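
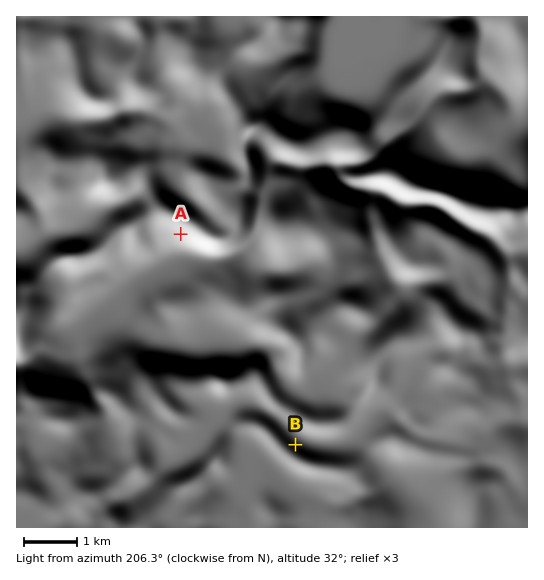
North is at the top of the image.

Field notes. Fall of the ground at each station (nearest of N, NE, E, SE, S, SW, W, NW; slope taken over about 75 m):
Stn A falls S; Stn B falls NE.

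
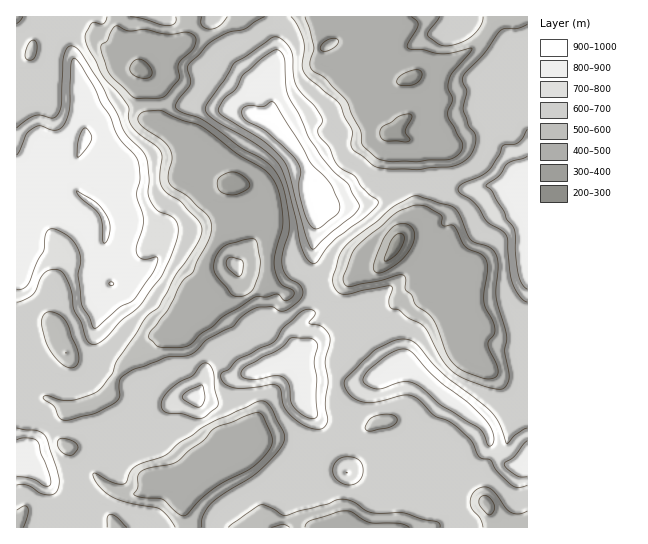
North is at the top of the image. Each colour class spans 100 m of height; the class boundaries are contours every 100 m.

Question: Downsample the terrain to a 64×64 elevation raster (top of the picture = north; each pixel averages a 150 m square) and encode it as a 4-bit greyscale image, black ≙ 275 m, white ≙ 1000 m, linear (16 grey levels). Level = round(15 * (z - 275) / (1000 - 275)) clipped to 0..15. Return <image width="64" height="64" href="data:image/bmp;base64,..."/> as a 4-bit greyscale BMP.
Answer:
<image width="64" height="64" href="data:image/bmp;base64,Qk12CAAAAAAAAHYAAAAoAAAAQAAAAEAAAAABAAQAAAAAAAAIAAATCwAAEwsAABAAAAAAAAAAAAAAABEREQAiIiIAMzMzAERERABVVVUAZmZmAHd3dwCIiIgAmZmZAKqqqgC7u7sAzMzMAN3d3QDu7u4A////AGd3eId3d2d3d3dmZ3d2ZmZ3ZVRERERVVVVmd3d3ZmZmZ3d4h3d3d3d3dlVnd3d2ZmdmZVREVWZmZ3d3d3dlZnd3d3h3d3d3d3dlRFZ3d3d3d3d3ZlVnd3d3d3d3dkRnd3d4iHd3d3ZlVVRERWd3d3d3d3d3d3d3d3d3d3d1RXd3iImYiId2ZVREREREVnd3d3d3d3d4h3d3d3d3d3ZmeIiZq7mIh2Z3ZERERERFVnd3d3d3eImYd3d3d3d3d3eJmbu7qYiHd3dkRERERERFZ3d3d3d4q6iHd3d3d3d3eJq7y7uoh3d4h3ZURERERERFZ3d3d4mrqYd3d3d3d3iIq7zLu5h3d4iIh3ZlVERERERWd3d3eJmYh3d3d3d3iJmrvMu6l2d3iJmYh3ZlREREREVnd3d4iIh3d3d3d3eJqqq8u7qGZ3d4iIiHd2ZURERERFd3d4h3d3d4iIh3eImrqauqqYd3d3d3d3d3d2VEREREV3eIiHd3d3eIiIeImruompiId3d3d3d3d3d3dlREREVneJmYd3d3d3iIiImru5iJiId3d3d3d3d4iIiIdmVERXeKq6h3d3Znd4iJmru6iIiId3dmZ3d3d3iZmaqYd2VWeKu7mHeHd3d3iKq7u6mId3d3d2ZmZ3d3iJqru6iHd2d5u7uYiIiYiIiKu7u6mId3d3d3d3dmZ3eImru7qIiHd4m7u5iImqqpmau7u6iHd3d3d3d3d3Znd3iJq7uYiZmIiru7qImru7uqu7uph3d3d3d3d3d3d3d3d4iZq5mau7qru7uoiau7u7u7upd2VWd3d3d3d3d3dnd3eIiamZq7u7u7u5iIm7u7u7uodVREV3d3eHdnd3d2Znd3d4mIiau7u7u7mHiKu7u7uodURERXd3iHdlZ4h3ZlZmd3eIiImru8u7uYd4iau7updkRERWd3eHdlV4iId2VVVVVnd3eImqu7u6iIiImruph1RERFZ3eId2VniZiHdVRERFZ3d3eImru7qYiIiImZh2REREVnd4h3VWeaqYh2VERERWd3d3eKqqqYiIh3iIh3VERERGd4iHZWeJu6mIdlRERERWd3d4iZmYiIh3d3d3ZUREREZ3iId2d5q7uph3ZUREREVnd3d4mZiIiHd3d2ZUREREVniIh3d4m7u7uod2RERERFVnd2eIiIiHd3d2VURERERneImId3iru7u7qHZURERERFVVVXeHd4d3d2ZURERERWd4m6mHeKvMzMu5h2RERERVVERFZ3d2Z3d3ZURERERFZ4mruYiJq8zdy7qYZURERWZURFZ3d3VFVWZlRERERERniru6mIm7zMzLu6h2VERWdlRFZ3iHdURENFVERERERGeKvLuZmqvMzLu7uYdlRWd3ZUV3eIh2VEMiNEREREREZ4u8y6qqq8zLu7u6h2VEZ3dlRXeJmHZUQxETRERERERnm8zLuqq7vMu7urqYdkRWZmVFd4qph2REIAI0REREVWebzMu6qru93Lu6qqh3VEVVVERnm7qXdUQxASREREZneJvMy7u7u73cu7qqqHdkRERERGeby6mHVDIRI0REV3eIm8zLu7u7vdy7uqqoh2VEREREV6zcuph2UyI0RERneImrzMu7u7vN3Lu6qZh3ZERERERYre7buodlQzREVWeJqrvMzLu7vM3cu7qZiHZURERERFi+/+27qYZUREVWd4mru7zcu7vN3cu7uoh3ZURENEREac7/7bupiHZVVnd4mqu7vNy7vN3cu7u5h3ZURDMzM0Rq3//su6mId3d3eImqu7u7zMvM3Mu7u7l2VERDIiIzRHre/ty6mIh3d3eImqu7u7u8zM3cu7u7uXZEREMiEjRFi97ty6mId3d3d3iJmru7u7u8zdy7u7u5dkRERDMzRFec3ty6mId3d3d3d3iIq7u7u7zN3Lu7u7l2VERERERFeKzdy6iHd2VVVWZmd3iau7u7u8zdy7u7qHZURERERWeKze26mHdlRERERERWd4mqu7u7vN3Mu7qYdkREREVniaze3LqIdlRDMzREREZ3iZmqu7u83dy7qXdkREREVnibze7bqYd2RDIzM0REVneIiJq7u7vN3LuXZUREREV4mrze7cuYh3ZEMiI0RERWd3iImauqq7zMuoZURERFZ5q83u7cupiHdUQzIjRERWd3d3iIiZmbvMu5hlREVmeJu83u7tu6qIdkREMyMzRFZ3d3eIiIiJu7u6h2VVVneIq7zd3dy7qYd1REREMzNEVnd3d4h3d3iru7mHVVVWd3ibu8zNy7qYd2REREQzM0RWd3d3iHd3eKu7qHVEREVneIq7u7zLqYd2REREQzM0RFZ3d3d3d3d4q7uXVEM0RFZ3iau7u7uod2VEREQzIjREVnd3d3d3d3iruoVEMiNEVneImru7u5hlVERERDMiI0RWd3d3d3d3eKu4ZEMiI0RXd4iJq7u7l1RERERERDMzREVnd3d3d3d4q5dkRDM0RFZ3eImau7uXVERERERERERERFZ3d3d3d3iahlREQ0RERGd3iImrupdlVERERERERVVVVXd3d3d3eIh2VEREREREVnd3iImph2VVREREREVWZ3ZlZ3d3d3d4h3ZVRERERERWZ3d3iJiHVERERERERWd3d3ZWd3d3d3iHdmZVVVZmZWd3Znd4iHZUREREREREVnd3d2Z3d3d3eId3dlZmd3dmZ3dmZnd3dkRERERERERWd3eHZmZm"/>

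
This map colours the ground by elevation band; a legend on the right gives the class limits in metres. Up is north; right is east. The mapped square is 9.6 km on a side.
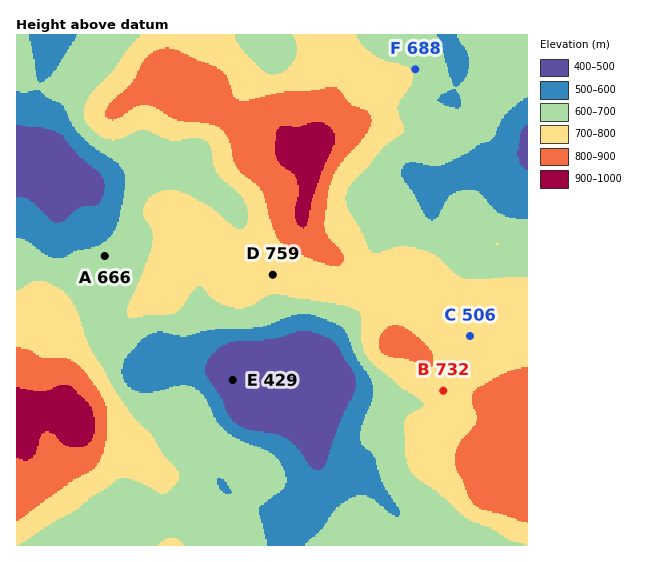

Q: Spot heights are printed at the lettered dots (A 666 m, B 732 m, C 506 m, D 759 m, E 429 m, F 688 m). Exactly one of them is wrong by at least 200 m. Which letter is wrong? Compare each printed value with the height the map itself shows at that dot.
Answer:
C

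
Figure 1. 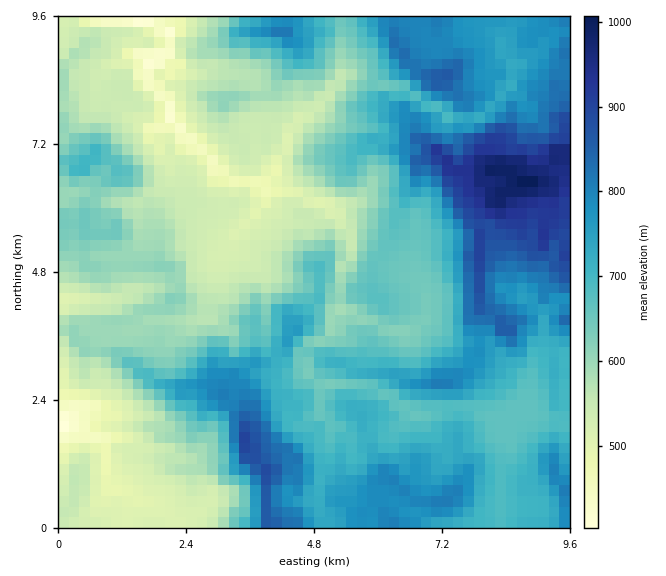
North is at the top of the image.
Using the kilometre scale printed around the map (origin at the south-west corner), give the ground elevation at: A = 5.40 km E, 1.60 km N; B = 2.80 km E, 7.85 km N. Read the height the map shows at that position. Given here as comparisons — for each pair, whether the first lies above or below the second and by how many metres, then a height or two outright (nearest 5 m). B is below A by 140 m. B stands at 565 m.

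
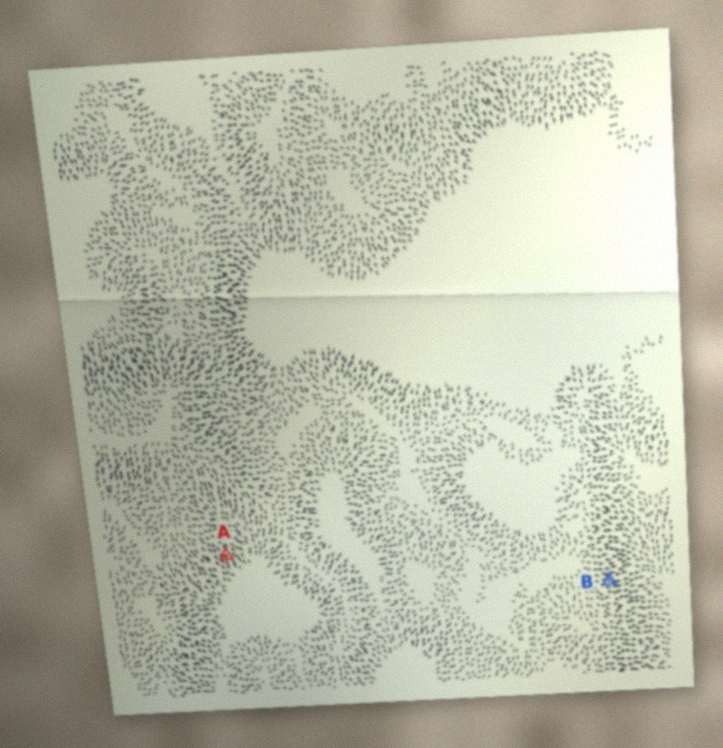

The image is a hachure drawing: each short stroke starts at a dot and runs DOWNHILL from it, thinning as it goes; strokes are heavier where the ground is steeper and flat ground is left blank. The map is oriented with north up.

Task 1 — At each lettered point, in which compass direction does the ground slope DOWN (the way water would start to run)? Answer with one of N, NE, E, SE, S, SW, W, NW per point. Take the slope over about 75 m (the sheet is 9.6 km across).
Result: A SE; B E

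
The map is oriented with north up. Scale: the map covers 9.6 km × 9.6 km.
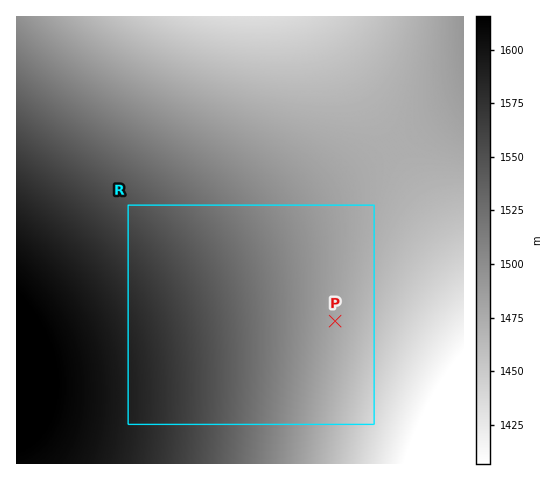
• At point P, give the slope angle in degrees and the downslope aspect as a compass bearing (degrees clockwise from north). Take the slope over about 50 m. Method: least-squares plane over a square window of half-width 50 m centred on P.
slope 1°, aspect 101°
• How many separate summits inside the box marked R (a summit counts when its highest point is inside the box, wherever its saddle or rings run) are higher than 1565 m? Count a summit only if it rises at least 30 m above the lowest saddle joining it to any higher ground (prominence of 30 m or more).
0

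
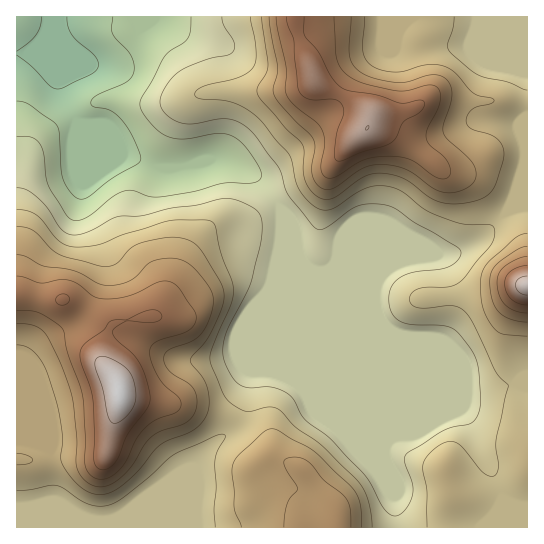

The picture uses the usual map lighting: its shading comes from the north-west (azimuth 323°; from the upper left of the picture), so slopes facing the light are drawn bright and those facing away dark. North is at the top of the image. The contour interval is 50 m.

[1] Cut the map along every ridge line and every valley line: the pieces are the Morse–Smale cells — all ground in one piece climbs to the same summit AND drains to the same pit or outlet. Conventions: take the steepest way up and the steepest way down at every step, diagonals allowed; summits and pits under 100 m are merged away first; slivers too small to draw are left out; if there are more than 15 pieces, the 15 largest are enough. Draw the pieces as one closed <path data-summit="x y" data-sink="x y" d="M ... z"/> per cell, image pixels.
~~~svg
<path data-summit="121 394" data-sink="61 17" d="M137 16l-121 1 1 511 180 0 3-42-5-20 18-22 26-19 8-22 4-32 25-61 0-45 4-23 1-32-13-21-18-17-25-12-18 0-29 8-17 0-47-16-8-4-31-29-14-25-1-15 4-8 0-34 27 26 10 0 13-6 18-15 7-11z"/><path data-summit="367 127" data-sink="61 17" d="M527 16l-389 0 1 15-7 11-18 15-13 6-10 0-26-27-1 35-4 8 0 11 15 29 31 29 8 4 47 16 17 0 29-8 18 0 29 15 14 14 11 16 17 44 5 10 9 9 15 3 10-6 58 0 14-5 23-3 5-2 14 0 13-4 16-10 28-29 8-4 14-2z"/><path data-summit="527 286" data-sink="61 17" d="M527 207l-13 1-8 4-28 29-24 12-40 6-21 6-58 0-10 6-12-2-12-10-20-45 2 15 112 268 0 31 133-1z"/><path data-summit="337 527" data-sink="61 17" d="M282 225l-2 1 0 16-4 23 0 45-25 61-7 43-5 11-26 19-18 22 5 20-3 16 0 25 197 1 1-31z"/>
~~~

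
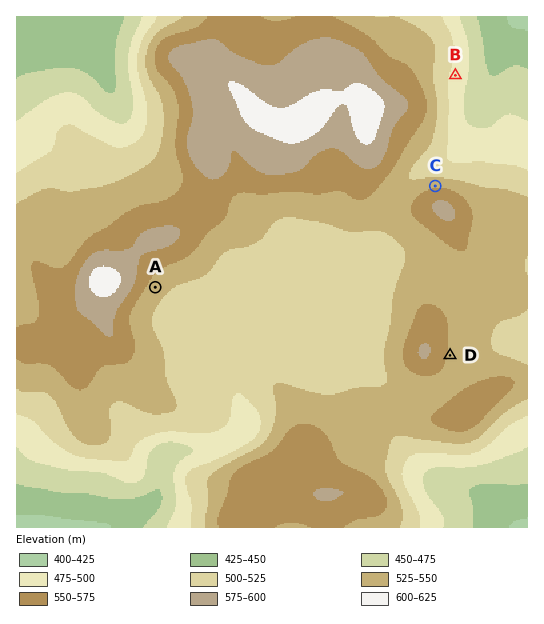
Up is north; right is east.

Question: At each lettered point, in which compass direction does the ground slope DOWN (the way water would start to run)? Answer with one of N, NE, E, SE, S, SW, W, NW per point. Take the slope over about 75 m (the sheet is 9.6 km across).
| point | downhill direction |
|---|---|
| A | SE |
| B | E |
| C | N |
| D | E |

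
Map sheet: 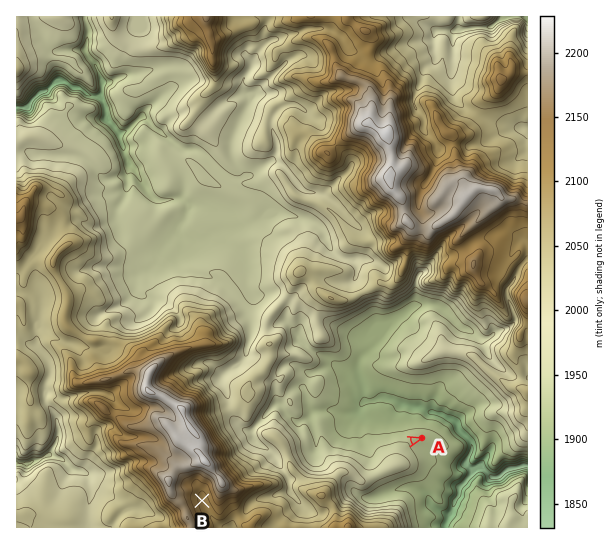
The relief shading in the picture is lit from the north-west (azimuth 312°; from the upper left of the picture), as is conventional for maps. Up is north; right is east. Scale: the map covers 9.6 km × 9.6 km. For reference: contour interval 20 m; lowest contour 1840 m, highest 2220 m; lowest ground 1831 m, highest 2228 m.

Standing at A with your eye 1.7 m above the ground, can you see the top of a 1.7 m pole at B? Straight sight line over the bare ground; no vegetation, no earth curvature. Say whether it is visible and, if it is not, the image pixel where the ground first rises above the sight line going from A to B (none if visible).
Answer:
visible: false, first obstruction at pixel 278 479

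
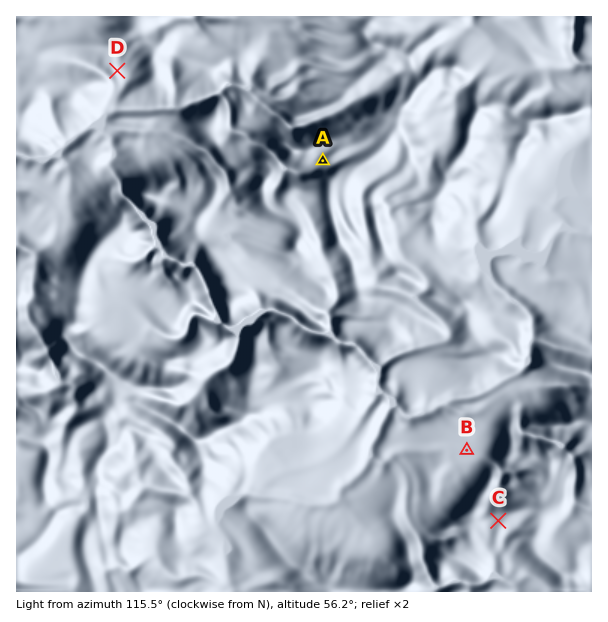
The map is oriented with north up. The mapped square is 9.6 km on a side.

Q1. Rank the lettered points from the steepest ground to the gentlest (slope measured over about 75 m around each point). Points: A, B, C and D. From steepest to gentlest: A D C B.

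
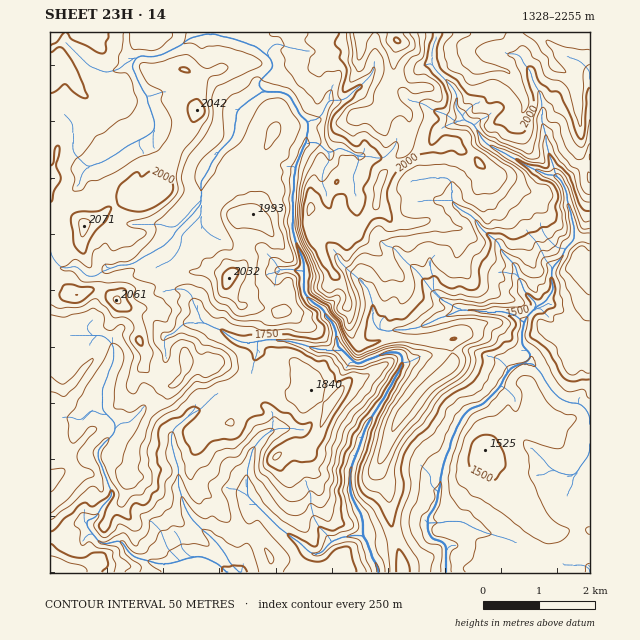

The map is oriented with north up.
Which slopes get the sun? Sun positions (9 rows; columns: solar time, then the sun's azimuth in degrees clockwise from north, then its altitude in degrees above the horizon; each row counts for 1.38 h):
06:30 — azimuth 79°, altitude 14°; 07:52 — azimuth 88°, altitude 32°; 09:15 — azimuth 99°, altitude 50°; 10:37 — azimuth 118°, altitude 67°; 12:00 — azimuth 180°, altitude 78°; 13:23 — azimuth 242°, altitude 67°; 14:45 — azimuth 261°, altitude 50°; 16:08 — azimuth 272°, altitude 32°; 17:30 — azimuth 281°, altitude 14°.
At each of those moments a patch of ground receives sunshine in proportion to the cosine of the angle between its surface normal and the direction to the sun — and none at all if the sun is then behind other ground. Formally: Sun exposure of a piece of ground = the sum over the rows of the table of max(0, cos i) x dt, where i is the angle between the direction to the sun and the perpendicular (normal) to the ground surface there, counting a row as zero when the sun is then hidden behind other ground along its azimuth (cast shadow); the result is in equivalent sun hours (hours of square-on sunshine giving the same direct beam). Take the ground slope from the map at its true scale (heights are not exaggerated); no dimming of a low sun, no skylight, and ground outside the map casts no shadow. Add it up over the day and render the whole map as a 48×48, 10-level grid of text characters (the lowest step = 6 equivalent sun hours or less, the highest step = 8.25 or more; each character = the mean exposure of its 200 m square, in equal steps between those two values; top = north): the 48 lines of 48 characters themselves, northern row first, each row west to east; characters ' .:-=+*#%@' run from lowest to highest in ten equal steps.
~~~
@@@@@@%%@@%%@@%%@@@@@@@@%%+%##%**#*#%@@@@@%@@@@@
@%@@@%@@%%%##%%%%%@@@@%%%%*%*#%#*+=%@@@@@@%%@%%@
%#%@@@%@%###%%%@%%%@@@@%%%*#*#%##*+%@@%%%%%%%%@@
@@%@@%%%@@@@%%@@%%%@@@@@##+###%%#++#%%%%%##%%%%@
@@%@@@@%@@@@@%%%%@@@@%@@#**##%@@##-=*%%@%%*#%%%#
@@@@@@@@@@@@@%%%@@@@%%%@###*#@@@%%#==%@@@@**%%%*
@@@@@@@@@@@@%**%@@@@%%%@#=:*#@@%%%%++%@@@%#+*%%*
@@@@@@@@@@@%%##%%@@%%###==#%%@@@%%%#**##%@#=+%#*
@@@@@@@@@@@@@%%%@@%%@%+#=#%%%%%@%%%*=:+%@@#=+%#*
@@@@@@@@@@@@%%%@@@%@@%+%*##%#%%@%%%%%+:=*%%-=%#*
@%@@@@@@@@@@%%@@@@@@@%#+###%%%%%%@@@@* .:-#+-#%#
@%@@@@@%%%@%%%@@@@@@@#**%#%%%#%#%%%@@@#-  :=-*%#
#%@@@@%%%%%#%%@@@@@@%++#%#@@%%#%@@@@@@@%#+::--*%
%%@@@%%@@@#*%%@@@@@@%::#%@@%#%#%@@@@@%@@%%#=  =%
%@@@@%@@@@##%#@@%%%@*.:#%%@%%%%%@@@%%%@%%@@@# .#
@@%%%@%%%##%%%%**##%= :%%%%%%%%%@@%##*@@@@@@#..#
@%##%@@%%%%@@@%#@@%#- -@%@%%%%%%%%%%*+#%%@@@%= #
@%%%%@@%%%@@@@%%%@%%- -@@@@%###%#%@@@*+*#%@%%*:+
@%%%%@@@%%@@@@@%%@@%*  %@@@#%%#%%%@@@%***%%%%*==
@@%%%@@%%@@@@%%#%%%%%  +%%%#%%%@@@@@@%%*+%@##=-#
@@%%%@@@@@@@%%%#*%%%*- -#+*#%@%%@@%@@%%%#*@*+-%@
%%%%%%%%@@@@@%%#%%%#+..-##=##%@%%%%%@%%%%*##:*%@
@%*+#**#%@@%#%#%%%%%%+ -#%+**%@@%%#%%%%%%**%+#%@
@%######%%%%#%##@%%@@#  :+#+*#@@%##++*##%*+##%%@
%#**#*#%%@%##%#*%%%@%%-  -#+##@@%%##+===+*#**#@@
%%@@%%#%%%%#%%%#+*#%#%%-  **##%%##*=----=***%%@@
@@@@@%%##%%#*#%@%%#++*#%. =#%####**#%%%##+=%@@@@
@@@@%####***+***%%%#*+==- -%%+-+#%%%#+*##*+#%@@@
@@@%%#%#%##%##*+*%%@%*--:.-:. .:*#%%#**#%%*%#%@@
@@%%%%%#%%%%@@@##%%@@@%*#+:..==-*#%@#*%%%##%%%@@
%%%%@%#%%@%%##*#%%@@@@@%%*-*%*-:*%%#+#%%**%*%###
%%%%@%%%%%@#**#%@@@@@@@@%*#%#=.=#%*+*%%%*@@%%%%%
%@@@@@@@@@%*%%%@@@@@@@@@%###+: *%#*####*%@@@%@@@
@@@@@@@@@%*#%%@@@@@%%%%%%*#*- =%#*#%%*+%@@@@@%%@
@@@@@@@@%##%%%@@@%%#%%%%###-..##*#%%*+%%@@@@@@@@
@@@@@@@%%#%#%@@@%#####%###*- +%*##%#-#%%@@@@@@@@
@@@%%%@@%%##%@%%%**=+#%%##=: *#*%%%*+%@%%@@@@@@@
@@@%%@%%#%##%@%%%*+=%@@%#+-.-%*#%%%=#@@@@@@@@@@@
@@%%#%@%%##*@@%%#***%@@%#+: *%##%%#+%@@@@@@@@@@@
@%@%*#@@%#%*@@@%####%@@@#= :%@%#%%##%@@@@@@@@@@@
@@%%%+%%%##*%@%%%%%%%@@@#+:-%@%#%%#%@@@@@@@@@@@@
@%#%#*%#%%%##@@%%@%%%@%%%*=-#%%#%%#%@@@@@@@@@@@@
###*#%%%#%@%#%@@%@@%%@%%%#*+*%%#%%#@@@@@@@@@@@@@
%%#**%#%%%@@%%@@%%%%%%@%%%#+*%%#%#%%@@@@@@@@@@@@
@@#+***%%%@@@%@@@@%%%%%%#***#%%##%%%@@@@@@@@@@@@
@@%#=+*%%%@@@@@@@@%%%%%#*-=+#%%##*%%%@@@@@@@@@@@
+*##*#+*%@@@@@@@@@%@%%#*+%%*+#%%#%%#%@@@@@@@@@@@
@%*%%%%##%@@@@@@@%%@%@@%%@%#=+#%%%%#@@@@@@@@@@@@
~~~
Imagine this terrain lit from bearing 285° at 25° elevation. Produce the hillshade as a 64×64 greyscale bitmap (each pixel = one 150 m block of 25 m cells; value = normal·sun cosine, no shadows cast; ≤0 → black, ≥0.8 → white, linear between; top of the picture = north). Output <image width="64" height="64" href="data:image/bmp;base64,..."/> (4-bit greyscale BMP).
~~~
<image width="64" height="64" href="data:image/bmp;base64,Qk12CAAAAAAAAHYAAAAoAAAAQAAAAEAAAAABAAQAAAAAAAAIAAATCwAAEwsAABAAAAAAAAAAAAAAABEREQAiIiIAMzMzAERERABVVVUAZmZmAHd3dwCIiIgAmZmZAKqqqgC7u7sAzMzMAN3d3QDu7u4A////AIiXZUNFVWeIiHZnirp1V5mZdUJc6lRDarmZmIiId3d3ZnioQjRWZ3eIiIiJunVWaLp0I4zZVVRqqZmZiId3d3d3eKljN3VWZneHeIm5ZVVnrJUkrLhVZWmqmZmIiId3eHdndmWJZFZnd3eIeadmZ3RJqEa8pkRneaqZmYmYh3Z4d2R6YmhkRnd2eIh4hmaIdERVacyVNHmZiIiZmZiHd4lVVZ2DaFNGdmeIh2iGeJdVdkIoy3M0epmImZmZmHd4iCM0fLZmNFZleIh1V4eZhlZ1MkrLYjR5mZmZmZmHd4iIIiRnumRURUWJd2RXiaqGVlMSespRJFipiJmZmHZ3iIh1I2Z8hFQ0Npl2VFeaqoVmQQOaqVEkV6qZiZiIdniIiKhDV1m2QzI4qGVFaKu6hmYwB8qIUhNXu5mYiIdmeIiImoRFerdDITmmVURpq7l1ZiAH64ZCI1e8qZiHd3d4iIiJl1SLqGMjSJZVRFrLqWZmIAj9hTI0Vq25iHdmZ4iIiIiIZpuoVERJplREWe2WZ2QQBv+kETRmncqId2ZniIiIh3ZoqqlDM2qmVEU377ZnZBAC3+YAJGaN25h2ZneIiIiYdleqqVIze6dUVSTP6odjEACf+hAUVmvsqHZmeIiHd5iIZYqqYiN7qFVlIW3cqZUQAF/9MAJFSe2odmd4iHd3iHiGWKqDFIu5d3YxN7y6uRAALf+AATQ2zbmHd4iHd3eIeJhnmZUTarqZh0NEeqmaQAAH/8QAEjSduYh4iIh3d4h3iIiImDJFiqmYZVVomXlwAAHf6CABI2vKmYiYiIh2l2Z4mYd5dCNYqZh2Z4mZZ4MBAF/8YQATRpu6iZh3eIeXVneamGiXMTaImYd4mZl2hxEQCf+1AAJFV6qZmHeImYdUZ5u4Z6lRFGaJiIiZmoZpYTEB39pAATREaqqXaJh4eIRGisp3mYQUQ1d3iZmahleWQwB/7JUQAjRIuoZ6p2ZoqEV6zJd4qEViI1eZmamGVHmHQAv9ynIAE0arh5u5ZneadGi9tliqdoYyNomZqXdTNpy2Bd3LpyADRWiJvMl3d4mWR6zHR7t2iENGiaqXV3NJYmlVq7uoMAJGZnq8uYiIiJhXrLU4umV3VWeKmXVFZbyCADaYiIYhIzNFiru5iIiIiHi9kie6dWZmd3d3d3UTu3Z1RXiZh0IiEjWqqZmIiIiJh6yTNXh3Znh3dlVmVAXKNGh3eKqqhkIyFcypiYiHeImneoRVM2eHiGZ4ZFZCGdkCaHVEabuodlMSvqmpiHZWebl3ZmUzR5iadViXVDB8xgFohkMzWJmHdUSLu6qZh1RIumRWZkNIupqWV5hSFK7UAXiHVEMzV3VWZDWsy6mZhSe7U1d2VFjMl3ZWmUBbibYDiXhUM2ZmVERCRWvLqZqod5p1VmZmeL2lRWaJMc6mUhWZd1M2h2ZUQyR2StupmXeJmYd4h3d4rcYzVXlC3+ggOKl2Q1iXdkNEJYY426l3d3eJl2eImZmsyEIzV1Tf6BBYqWVFaJh1M0RHlSjrmYd4ZWeHd3iZmqu5dDNWNN+0QkiYVGZ5qGQzQ0iTFu6YmIdUd2ZWd4iaq6mXVXcV3oRkJnZWdmiZdDMkeHQznriZqER4dURniJmaqpdndBvcZoUkVFd2aIh1QRaHZUI7yZq5RHiHU0Z4iImrl3hxPel4hzJFVmZnd3YxN4ZVUwOJmctUZ3h1RXiImbqHh0CP6ImYUkdmZVZ3dCRmZWZUEoqay3VVZ2VVZ4iayoiFIK/XiId1R3Z3ZmZkaGVVZmQDvImqmHZ3ZDNGiJvcmHVBn+d5h5p1RXiHZViYZVZmYwbMZ4mamZh2MRR4isypdlOf9mmGm5RFd3dmiYdVVmZRCdxGiJmrqJlzAVeJqqmHU4/3eYeblEZ3Zleqh1RGZ1EK7DV4mZuomZchR4mZmYdjf/iZiJujJnh3VqunUzVnYTz9I2iJmrmZhzFHiZmZh2Ru+auHm7UUd3d4mqlkMzREne5FZ4iZq5mHQUeImZmHZFzqm5ibyTJXd3iamHVCE1eszWVneIiamZliNoiJmYdlSuyLuIq7hDV3eImWQyV2NquIdmd3iImZmYQkeImal2VH3Jq5ibqoRHd3h2MkinIpynR2Z3d4iIiZlzNXiJqpZUWcyqp4qIlkaIdjE4mHQDvLdId3d3eIiJmZUzV4map1VHzrmGioaHRYmHInmYYwS8yEiId3d3iIiZlzJGiJqoZUfP6oaJZXdEVndYuYhiBKzYOIh3d3d3iJmpQSZ4mql2V7/9qIhld0RDNorcqGEGmtgoiId3d3eImatgFXiZqXaJjP/amHZ2REMmqYq6gge6xwiIh2d3d4mZq3EleImZd6qI3ty6h2ZWYhiZiJqkBqvHB3iHd3dmiZmaciV3eIiJqoe8vNyGd2ZRKaiIiYQ3mrYGeHeId2eIiJl0NFZ3iImphq2Izad4hzFbpmiZY2mZphd3Z4iHeJiIiHVVRFaImqmGjsaMyFaHRZqnV4dEmoiFOoVXh3eJqZmHZ4dlVWmqqYd76EnJQ1WKqZh3djWsl2ZahWiHVomZqpd4mId2aKqqmZvpOMlCI5y6l3d2Z5uWd3mGeIZVd3eJqHmYh3eJqpmarOs3ukIRjLqGd2Z5qXZ3h4iIdlaIdlV4iJiIiImaqZms61jLYQCNyoZmdnmoiIdneJh2Vpl3VEZ4iIiZmJmZma3rWMpSEVvLqXZWiImYdm"/>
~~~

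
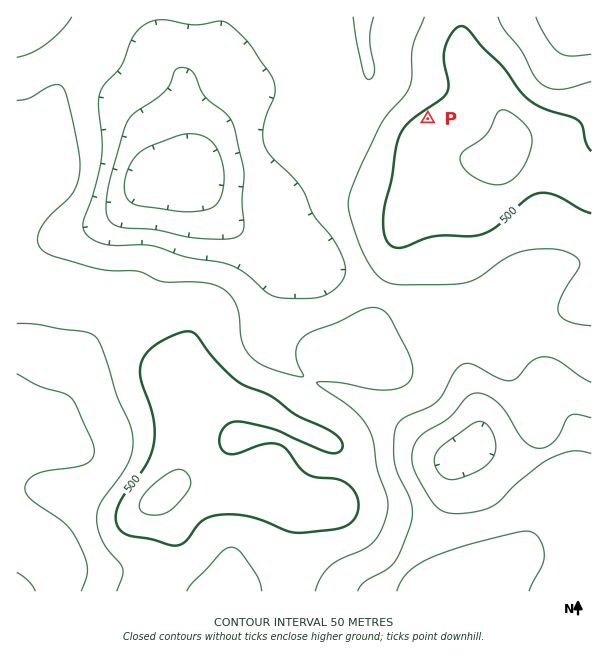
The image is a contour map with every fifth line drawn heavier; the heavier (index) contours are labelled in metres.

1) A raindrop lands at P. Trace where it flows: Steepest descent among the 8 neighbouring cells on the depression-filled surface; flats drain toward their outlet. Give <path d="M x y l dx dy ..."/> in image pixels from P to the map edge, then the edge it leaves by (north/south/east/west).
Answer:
<path d="M428 119l-35-35-9-1-9-5-6-6 0-9-1-1 0-3-3-6 0-5-2-1 0-30"/>
exit: north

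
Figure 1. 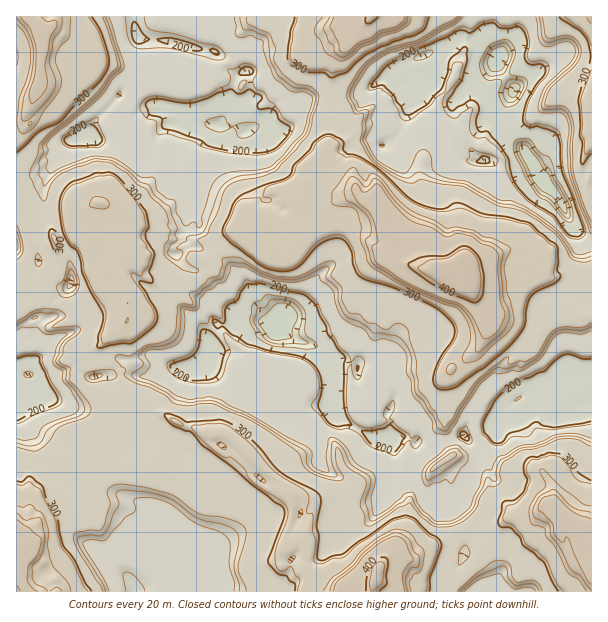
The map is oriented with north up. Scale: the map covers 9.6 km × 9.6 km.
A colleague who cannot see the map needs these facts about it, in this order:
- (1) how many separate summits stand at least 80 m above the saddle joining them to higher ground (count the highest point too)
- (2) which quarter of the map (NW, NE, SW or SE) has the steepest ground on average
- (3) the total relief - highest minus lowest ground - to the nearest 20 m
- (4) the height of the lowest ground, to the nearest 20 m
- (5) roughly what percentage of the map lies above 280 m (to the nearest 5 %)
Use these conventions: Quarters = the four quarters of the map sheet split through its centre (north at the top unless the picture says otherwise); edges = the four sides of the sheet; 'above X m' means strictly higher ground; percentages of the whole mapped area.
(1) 7 summits rise at least 80 m above their surroundings.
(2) Slopes are steepest in the north-east quarter.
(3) The total relief is about 300 m.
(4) The lowest point is down at roughly 140 m.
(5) Roughly 50 % of the ground is higher than 280 m.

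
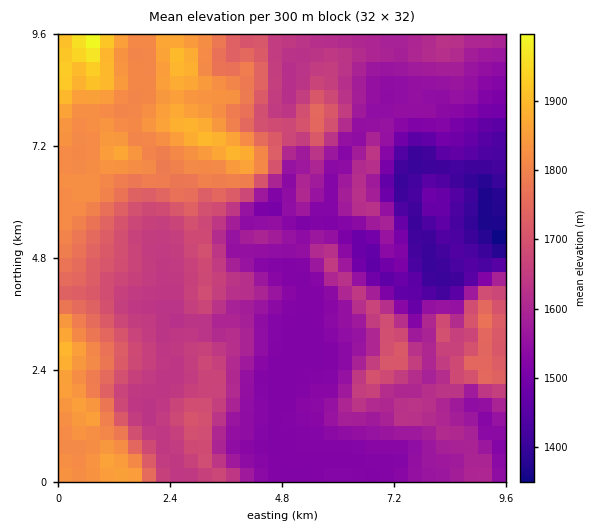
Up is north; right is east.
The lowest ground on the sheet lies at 1340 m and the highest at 2020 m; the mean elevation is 1640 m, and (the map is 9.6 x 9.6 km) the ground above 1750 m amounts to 21.1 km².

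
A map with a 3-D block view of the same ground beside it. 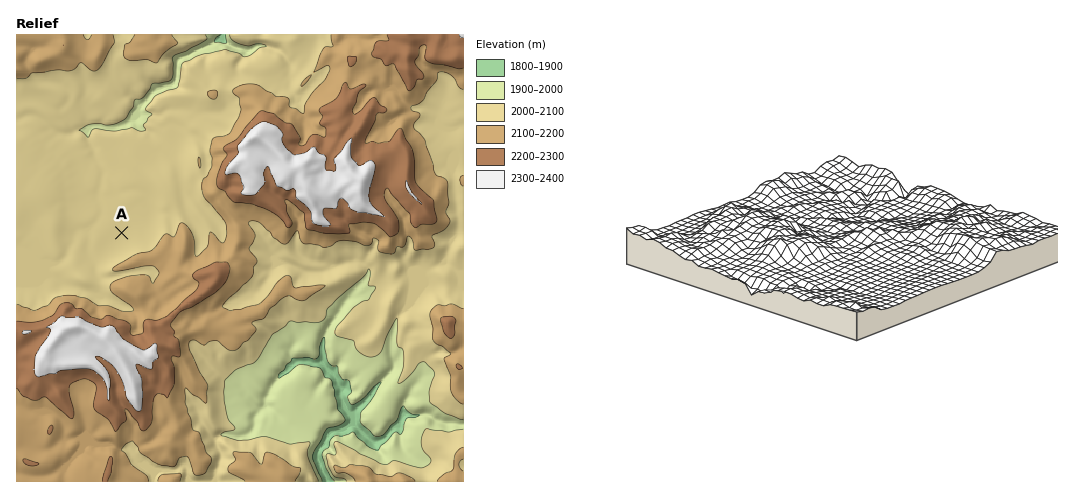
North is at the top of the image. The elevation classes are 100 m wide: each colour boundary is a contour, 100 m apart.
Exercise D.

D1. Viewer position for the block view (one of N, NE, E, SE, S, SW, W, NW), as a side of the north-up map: NW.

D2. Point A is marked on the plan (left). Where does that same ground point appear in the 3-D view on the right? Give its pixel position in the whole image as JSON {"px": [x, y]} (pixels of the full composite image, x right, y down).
{"px": [897, 266]}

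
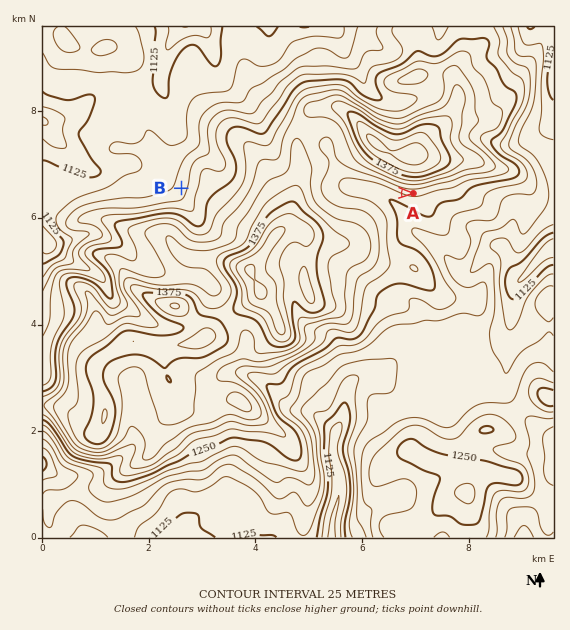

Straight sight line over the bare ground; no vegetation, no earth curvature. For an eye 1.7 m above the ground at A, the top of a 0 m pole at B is hidden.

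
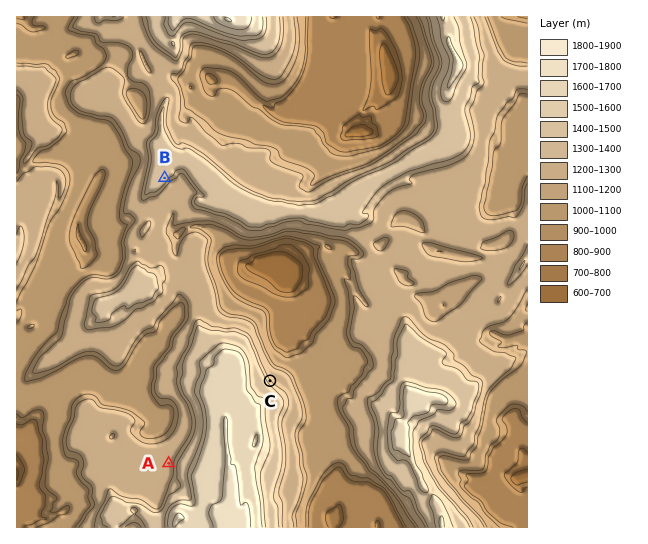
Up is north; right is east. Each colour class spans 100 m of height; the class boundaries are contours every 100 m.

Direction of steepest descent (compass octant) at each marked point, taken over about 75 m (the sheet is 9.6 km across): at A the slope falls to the W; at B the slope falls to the SE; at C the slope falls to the NE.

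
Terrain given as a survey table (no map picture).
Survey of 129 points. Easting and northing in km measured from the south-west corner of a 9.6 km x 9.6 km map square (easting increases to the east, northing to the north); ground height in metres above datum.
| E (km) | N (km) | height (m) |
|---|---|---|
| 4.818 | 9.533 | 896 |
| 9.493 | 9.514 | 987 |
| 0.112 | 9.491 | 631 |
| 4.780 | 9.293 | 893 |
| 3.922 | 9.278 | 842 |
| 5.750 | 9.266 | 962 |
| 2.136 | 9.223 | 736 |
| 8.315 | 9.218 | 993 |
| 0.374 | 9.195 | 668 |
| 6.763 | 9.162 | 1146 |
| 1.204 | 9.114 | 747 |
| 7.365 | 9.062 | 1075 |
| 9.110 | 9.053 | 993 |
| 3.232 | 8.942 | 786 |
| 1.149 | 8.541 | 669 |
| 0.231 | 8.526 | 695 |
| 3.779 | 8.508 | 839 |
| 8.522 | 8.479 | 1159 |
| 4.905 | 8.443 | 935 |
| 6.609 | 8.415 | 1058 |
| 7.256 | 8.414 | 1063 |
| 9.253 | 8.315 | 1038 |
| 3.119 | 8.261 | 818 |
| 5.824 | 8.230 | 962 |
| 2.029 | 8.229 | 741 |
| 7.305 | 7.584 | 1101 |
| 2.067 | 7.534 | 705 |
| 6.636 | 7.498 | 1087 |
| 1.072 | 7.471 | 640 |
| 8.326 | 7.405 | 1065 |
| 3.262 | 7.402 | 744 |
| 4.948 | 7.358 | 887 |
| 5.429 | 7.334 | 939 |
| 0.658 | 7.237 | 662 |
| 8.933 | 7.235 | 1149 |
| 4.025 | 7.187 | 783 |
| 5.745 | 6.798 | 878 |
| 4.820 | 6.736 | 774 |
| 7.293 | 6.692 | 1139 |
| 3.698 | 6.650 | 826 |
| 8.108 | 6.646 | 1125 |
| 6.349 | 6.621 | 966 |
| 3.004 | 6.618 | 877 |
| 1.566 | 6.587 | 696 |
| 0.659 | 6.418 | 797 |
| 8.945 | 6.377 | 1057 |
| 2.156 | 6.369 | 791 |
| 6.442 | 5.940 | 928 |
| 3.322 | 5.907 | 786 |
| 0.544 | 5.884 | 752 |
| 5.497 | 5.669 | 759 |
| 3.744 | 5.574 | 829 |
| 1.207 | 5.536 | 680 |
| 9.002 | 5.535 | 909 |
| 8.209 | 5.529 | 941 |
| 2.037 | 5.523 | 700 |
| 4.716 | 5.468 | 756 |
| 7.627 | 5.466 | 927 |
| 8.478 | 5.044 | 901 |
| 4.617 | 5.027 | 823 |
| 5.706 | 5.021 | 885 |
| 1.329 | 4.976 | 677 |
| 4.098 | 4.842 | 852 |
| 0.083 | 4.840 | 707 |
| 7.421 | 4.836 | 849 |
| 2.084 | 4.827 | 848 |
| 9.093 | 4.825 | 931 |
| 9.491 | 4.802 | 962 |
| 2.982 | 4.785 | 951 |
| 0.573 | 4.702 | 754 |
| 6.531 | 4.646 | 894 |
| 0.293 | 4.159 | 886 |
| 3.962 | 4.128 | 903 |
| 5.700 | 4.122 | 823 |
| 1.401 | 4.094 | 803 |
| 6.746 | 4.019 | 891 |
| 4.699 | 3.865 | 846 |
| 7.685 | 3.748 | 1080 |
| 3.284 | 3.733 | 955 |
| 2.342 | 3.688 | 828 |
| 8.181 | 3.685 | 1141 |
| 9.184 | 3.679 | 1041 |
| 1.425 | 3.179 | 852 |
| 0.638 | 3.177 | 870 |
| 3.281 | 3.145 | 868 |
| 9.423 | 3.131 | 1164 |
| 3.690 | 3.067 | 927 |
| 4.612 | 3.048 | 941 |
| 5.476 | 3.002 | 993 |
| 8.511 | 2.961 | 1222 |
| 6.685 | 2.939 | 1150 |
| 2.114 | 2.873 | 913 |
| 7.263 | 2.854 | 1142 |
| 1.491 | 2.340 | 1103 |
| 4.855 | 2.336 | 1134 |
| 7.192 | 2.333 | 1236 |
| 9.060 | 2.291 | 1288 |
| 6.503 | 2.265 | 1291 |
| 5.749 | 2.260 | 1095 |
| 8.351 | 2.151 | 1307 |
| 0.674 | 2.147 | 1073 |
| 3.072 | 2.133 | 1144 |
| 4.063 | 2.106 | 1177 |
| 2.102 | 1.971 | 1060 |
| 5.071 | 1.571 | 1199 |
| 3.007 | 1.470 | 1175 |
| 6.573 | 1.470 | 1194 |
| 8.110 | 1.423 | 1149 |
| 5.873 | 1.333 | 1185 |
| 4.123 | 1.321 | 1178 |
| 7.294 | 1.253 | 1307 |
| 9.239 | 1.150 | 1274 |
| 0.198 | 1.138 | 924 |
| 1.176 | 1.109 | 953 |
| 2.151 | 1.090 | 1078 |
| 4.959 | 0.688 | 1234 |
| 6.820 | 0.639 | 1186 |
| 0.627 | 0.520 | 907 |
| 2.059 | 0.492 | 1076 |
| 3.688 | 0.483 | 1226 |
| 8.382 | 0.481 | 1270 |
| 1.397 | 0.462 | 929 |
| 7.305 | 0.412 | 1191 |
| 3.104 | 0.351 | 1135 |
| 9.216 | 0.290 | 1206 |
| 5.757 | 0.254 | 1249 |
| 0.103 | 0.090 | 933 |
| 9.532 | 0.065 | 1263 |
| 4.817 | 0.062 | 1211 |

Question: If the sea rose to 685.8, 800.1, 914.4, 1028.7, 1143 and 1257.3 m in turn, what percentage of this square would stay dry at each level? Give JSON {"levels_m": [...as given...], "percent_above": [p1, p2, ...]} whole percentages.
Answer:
{"levels_m": [685.8, 800.1, 914.4, 1028.7, 1143, 1257.3], "percent_above": [95, 79, 56, 38, 20, 5]}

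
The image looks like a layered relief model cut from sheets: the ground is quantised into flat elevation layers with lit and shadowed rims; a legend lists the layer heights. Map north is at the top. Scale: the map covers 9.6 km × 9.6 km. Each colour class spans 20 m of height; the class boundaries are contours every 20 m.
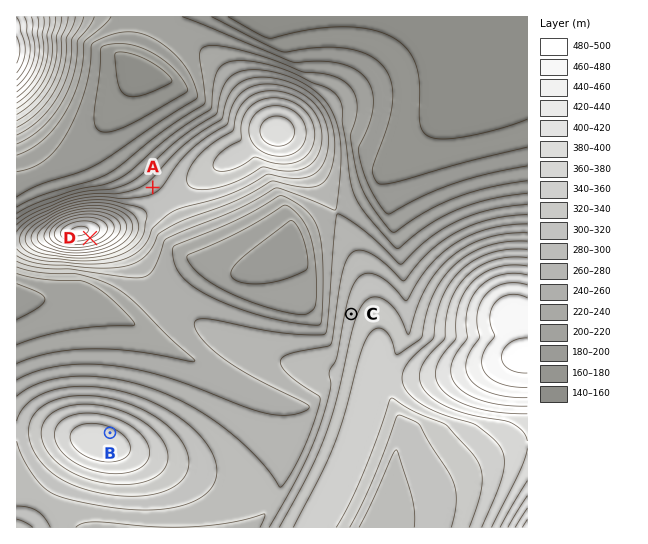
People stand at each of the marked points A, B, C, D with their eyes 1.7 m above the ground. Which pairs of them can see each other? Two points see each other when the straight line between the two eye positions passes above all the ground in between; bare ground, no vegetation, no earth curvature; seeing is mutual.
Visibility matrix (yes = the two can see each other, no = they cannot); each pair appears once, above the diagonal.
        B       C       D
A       no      no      no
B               yes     yes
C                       yes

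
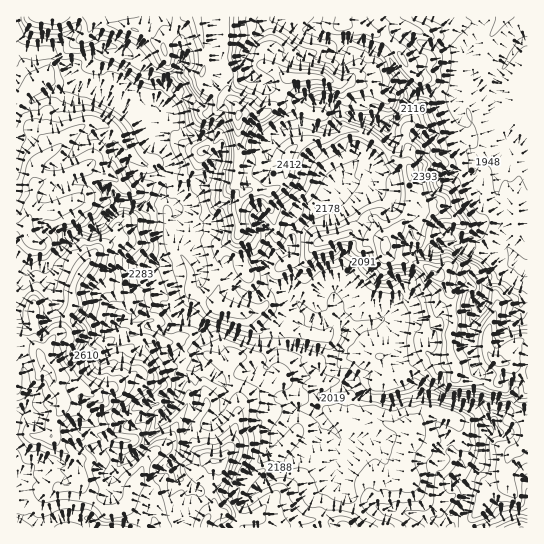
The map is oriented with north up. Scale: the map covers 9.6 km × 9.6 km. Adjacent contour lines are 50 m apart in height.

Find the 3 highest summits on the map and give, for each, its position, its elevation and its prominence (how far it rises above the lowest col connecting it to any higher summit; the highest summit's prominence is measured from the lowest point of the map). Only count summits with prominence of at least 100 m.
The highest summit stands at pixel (41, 357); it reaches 2763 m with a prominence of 925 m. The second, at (238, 115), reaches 2713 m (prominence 571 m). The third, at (27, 235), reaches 2550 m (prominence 142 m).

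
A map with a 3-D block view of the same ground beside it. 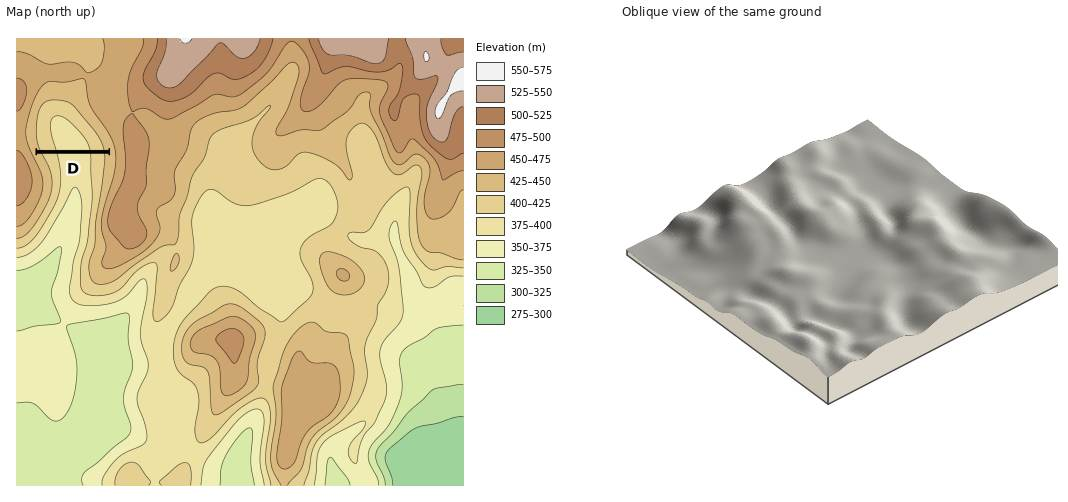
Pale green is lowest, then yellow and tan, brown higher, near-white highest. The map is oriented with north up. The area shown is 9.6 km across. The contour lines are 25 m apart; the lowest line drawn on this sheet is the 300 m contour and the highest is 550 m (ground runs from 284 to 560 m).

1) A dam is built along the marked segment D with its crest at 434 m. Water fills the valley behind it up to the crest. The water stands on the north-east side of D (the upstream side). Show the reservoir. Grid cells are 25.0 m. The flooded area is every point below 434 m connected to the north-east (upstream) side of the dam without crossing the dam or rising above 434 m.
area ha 142.4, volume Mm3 34.13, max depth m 49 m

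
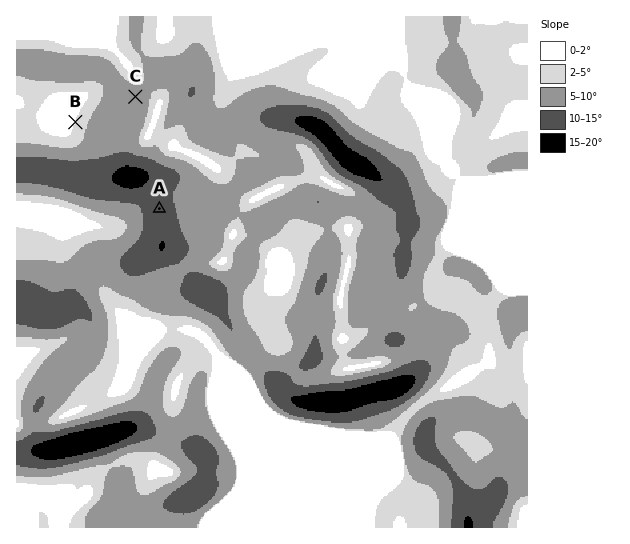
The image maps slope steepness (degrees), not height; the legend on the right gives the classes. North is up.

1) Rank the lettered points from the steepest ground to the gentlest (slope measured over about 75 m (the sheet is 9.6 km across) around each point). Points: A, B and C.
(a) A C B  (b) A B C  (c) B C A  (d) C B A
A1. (a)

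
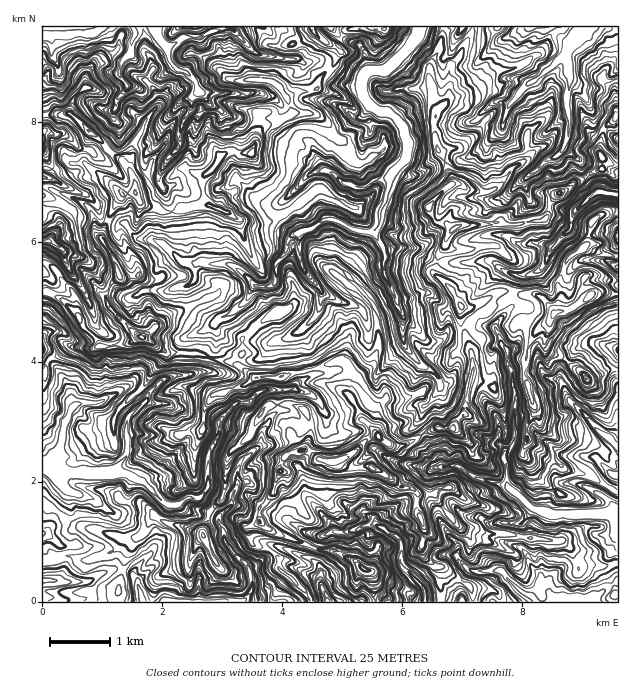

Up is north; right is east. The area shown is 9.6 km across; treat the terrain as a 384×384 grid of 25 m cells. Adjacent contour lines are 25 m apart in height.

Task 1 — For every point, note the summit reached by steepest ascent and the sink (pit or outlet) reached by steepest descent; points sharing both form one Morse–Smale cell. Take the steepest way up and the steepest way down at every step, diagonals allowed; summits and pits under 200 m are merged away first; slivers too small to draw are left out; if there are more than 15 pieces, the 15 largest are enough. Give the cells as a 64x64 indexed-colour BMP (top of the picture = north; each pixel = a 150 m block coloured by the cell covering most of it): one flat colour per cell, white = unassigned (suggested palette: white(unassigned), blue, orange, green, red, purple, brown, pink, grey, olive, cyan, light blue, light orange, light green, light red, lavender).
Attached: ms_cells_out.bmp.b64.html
<image width="64" height="64" href="data:image/bmp;base64,Qk12CAAAAAAAAHYAAAAoAAAAQAAAAEAAAAABAAQAAAAAAAAIAAATCwAAEwsAABAAAAAAAAAA////ALR3HwAOf/8ALKAsACgn1gC9Z5QAS1aMAMJ34wB/f38AIr28AM++FwDox64AeLv/AIrfmACWmP8A1bDFACIiIiIiIiIiIiIiIiIiIgAAAA7u7rszMzMzMzMzMzMzIiIiIiIiIiIiIiIiIiIgAAAADu7uuzMzMzMzMzMzMzMiIiIiIiIiIiIiIiIiIgAAAAAO7u67MzMzMzMzMzMzMyIiIiIiIiIiIiIiIiIgAAAAAO7uu7szMzMzMzMzMzMzIiIiIiIiIiIiIiIiIgAAAAAO7u67szMzMzMzMzMzMzMiIiIiIiIiIiIiIiIiAAAADu7u7rszMzMzMzMzMzMzMyIiIiIiIiIiIiIiIgAADAAO7u7uuzMzMzMzMzMzMzMzIiIiIiIiIiIiIiIgAAzMzA7u7uu7MzMzMzMzMzMzMzMiIiIiIiIiIiIiIiAMzMzMy7vru7szMzMzMzMzMzMzMyIiIiIiIiIiIiIiIszMzMzLu7u7uzMzMzMzMzMzMzMzIiIiIiIiIiIiIiIizMzMzLu7u7u7MzMzMzMzMzMzMzMiIiIiIiIiIiIiIiIszMzMu7u7u7szMzMzMzMzMzMzMyIiIiIiIiIiIiIiIiLMzMu7u7u7szMzMzMzMzMzMzMzIiIiIiIiIiIiIiIiIszMzLu7u7MzMzMzMzMzMzMzMzMiIiIiIiIiIiIiIiIizMzMu7uzMzMzMzMzMzMzMzMzMyIiIiIiIiIiIiIiIiIszMy7MzMzMzMzMzMzMzMzMzMzIiIiIiIiIiIiIiIiIiLMIiIzMzMzMzMzMzMzMzMzMzMiIiIiIiIiIiIiIiIiIiIiIiIzMzMzMzMzMzMzMzMzMyIiIiIiIiIiIiIiIiIiIiIiIi3d3TMzMzMzMzMzMzMzIiIiIiIiIiIiIiIiIiIiIiIiLd3d3d0zMzMzMzMzMzMiIiIiIiIiIiIiIiIiIiIiIiEd3d3d3TMzMzMzMzMzMyIiIiIiIiIiIiIiIiIiIiIiIR3d3d3d0zMzMzMzMzMzIiqqoiIiIiIiIiIiIiIiIiIREd3d3d3TMzMzMzMzMzMiKqqqoqoiIiIiIiIiIiIiIhERERHd3dMzMzMzMzMzMyIqqqqqqqIiIiIiIiIiIiIiIREREREd3TMzMzMzMzMzIqqqqqqqqqqiIiIhERESIiIhERERER3dMzMzMzMzMzMqqqqqqqqqqqqiIRERERERIhERERERHd0zMzMzMzMzM6qqqqqqqqqqqlERERERERERERERERER3TMzMzMzMzMzqqqqqaqqpVVVURERERERERERERERERETMzMzMzMzMzOqqqqZmZVVVVVRERERERERERERERERERMzMzMzMzMzM6qqqZmZVVVVVVEREREREREREREREREREzMzMzMzMzMzqqqZmZVVVVVVURERERERERERERERERETMzMzMzMzMzOqqpmZVVVVVVURERERERERERERERERERMzMzMzP/MzM6oAmZVVVVVVURERERERERERERERERERiIMzMzOI/zMzAAmZlVVVVVVRERERERERERERERERERGIiIOIiIj///8AmZmZVVVVVVERERVVERERERERERERGIiIiIiIiP///wCZmZmWVVVVURERVVURERERERERERGIiIiIiIiI////CZmZmWZVVVVRERVVVREREREREREREYiIiIiIiIj///+ZmZmZZlVVVVVVVVVVURERERERERERiIiIiIiIiI//8JmZmZZlVVVVVVVVVVVREREREREREREYiIiIiIiIiPAACZmZlmVVVVVVVVVVVVURERERERERERiIiIiIiIiIgAAAmZmWZVVVVVVVVVVVVVEREREREREREYiIiIiIiIiAAACZmZZmVVVVVVVVVVVVERERERERERFERERERESIiIAAAJmZmWZlVmVVVVVVVVURERERERERFERERERERIiIiIgJmZmZZmZmZmZmVVVVUREREREREREURERERERESIiIiJmZmZmWZmZmZmZlVVVVERERERERERFEREREREREiIiImZmZmWZmZmZmZmZVVVVRERERERERERRERERERERIiIgJmZlmZmZmZmZmZlVVVVURERERERERFERERERERERIgAmZlmZmZmZmZmZmVVVVVVEREREREREUREREREREREQAmZmWZmZmZmZmZmZlVVVVERERERERERRERERERERERESZmZZmZmZmZmZmZmZVVVURERERERERRERERERERERERJmZlmZmZmZmZmZmZlVVURERERERERFEREREREREREREmZmWZmZmZmZmZmZmVVEREREREREREURERERERERERESZmWZmZmZmZmZmZmZmURERERERERERRERERERERERERGZmZmZmZmZmZmZ3d3d3ERERERERERFEREREREREREREZmZnd2ZmZmZmZ3d3d3EREREREREREURERERERERERERmZnd3dmZmZmZ3d3d3dxEREREREREURERERERERERERGZnd3d2ZmZmZ3d3d3d3d3ERERERERREREREREREREREZnd3d3ZmdmZ3d3d3d3d3cRERERERFERERERERERERERmd3d3dmd3d3d3d3d3d3d3EREREREURERERERERERERGd3d3d2d3d3d3d3d3d3d3dxERERERFEREREREREREREZ3d3d3d3d3d3d3d3d3d3d3EREREREURERERERERERERnd3d3d3d3d3d3d3d3d3dwARERERERRERERERERERERGd3d3d3d3d3d3d3d3d3dwAAEREREREURERERERERERE"/>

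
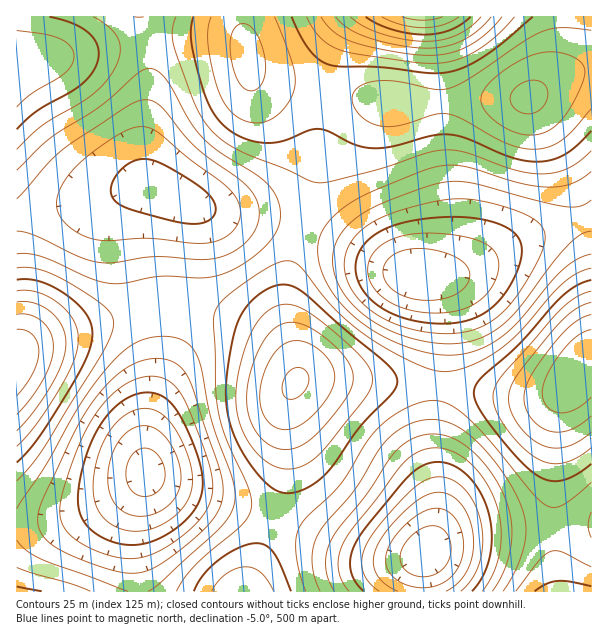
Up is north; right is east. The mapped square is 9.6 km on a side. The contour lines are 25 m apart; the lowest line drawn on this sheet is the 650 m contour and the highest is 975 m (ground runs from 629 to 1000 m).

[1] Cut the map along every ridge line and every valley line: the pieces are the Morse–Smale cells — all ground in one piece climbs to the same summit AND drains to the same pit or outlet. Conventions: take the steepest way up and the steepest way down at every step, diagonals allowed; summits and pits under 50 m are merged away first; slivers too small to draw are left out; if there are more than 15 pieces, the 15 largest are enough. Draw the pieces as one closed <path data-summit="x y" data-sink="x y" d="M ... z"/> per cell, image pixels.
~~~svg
<path data-summit="528 98" data-sink="419 275" d="M591 68l-21 5-21 11-22 14-74 4-105-2-13 4-7 7-4 9-10 63-13 45 28 10 55 27 24 9 41 2 19-6 53-30 46-17 24-6z"/><path data-summit="582 368" data-sink="426 554" d="M591 362l-4 0-23 26-16 8-27 1-71-11-10 0-2 3-4 30 4 99-4 16-12 32 1 26 169-1z"/><path data-summit="528 98" data-sink="174 197" d="M242 16l-98 1 6 43 0 27-8 57 3 32 5 7 8 7 42 18 24 6 60 9 16 6 14-46 6-49 5-18 10-12 6-2 27-3-80-13-19-4-14-6-7-10z"/><path data-summit="528 98" data-sink="423 17" d="M591 16l-348 0-1 14 6 36 4 6 17 10 111 20 124-2 23-2 22-14 21-11 21-5z"/><path data-summit="296 383" data-sink="426 554" d="M333 378l-33 1-5 4-5 9-4 16 0 65-6 30-6 15 64 29 22 7 33 5 32-5 5-6 8-30-4-99 5-33z"/><path data-summit="296 383" data-sink="146 473" d="M183 306l-27 0-10 3 10 51-2 26-9 52 1 36 24 13 103 31 7-15 6-30 0-65 4-16 6-11-2-13-8-12-19-19-16-11-35-13z"/><path data-summit="17 68" data-sink="174 197" d="M143 16l-127 1 1 199 75-14 40-14 24 0-6-5-5-7-3-17 2-30 6-42 0-27z"/><path data-summit="17 360" data-sink="146 473" d="M146 308l-104 30-10 5-16 11 1 170 27-1 45-12 31-15 25-20 0-38 11-70-2-24z"/><path data-summit="582 368" data-sink="419 275" d="M591 217l-24 6-46 17-60 32-12 4-23 0 10 8 6 18 2 34-5 39 1 11 64 10 35 1 21-6 16-14 11-15 5 0z"/><path data-summit="296 383" data-sink="419 275" d="M305 229l-5 2-14 54 0 33 10 44 0 18 12-2 25 0 105 7 4-26 2-42-4-23-4-10-11-8-9 0-21-6-56-28z"/><path data-summit="296 383" data-sink="174 197" d="M158 190l-11 2-9 9-6 15 0 30 13 60 2 2 9-2 36 1 53 17 22 13 19 19 8 12 2 8 0-14-10-44 0-33 8-34 7-21-17-7-80-13z"/><path data-summit="17 360" data-sink="174 197" d="M147 187l-21 3-34 12-76 14 1 138 25-16 104-30-7-24-7-38 0-30 6-15 9-9 9-3z"/><path data-summit="243 591" data-sink="146 473" d="M147 475l-2 1-11 43 0 39 4 33 107 1 29-73-104-32z"/><path data-summit="17 591" data-sink="146 473" d="M144 476l-24 20-31 15-45 12-27 1-1 67 121 1-3-73 5-22 6-17z"/><path data-summit="243 591" data-sink="426 554" d="M275 518l-23 55-6 19 176-1 0-25 3-12-26 5-39-5-22-7z"/>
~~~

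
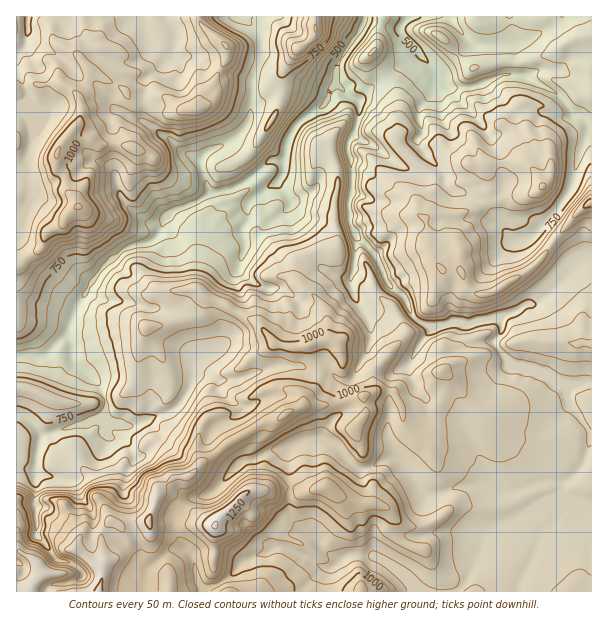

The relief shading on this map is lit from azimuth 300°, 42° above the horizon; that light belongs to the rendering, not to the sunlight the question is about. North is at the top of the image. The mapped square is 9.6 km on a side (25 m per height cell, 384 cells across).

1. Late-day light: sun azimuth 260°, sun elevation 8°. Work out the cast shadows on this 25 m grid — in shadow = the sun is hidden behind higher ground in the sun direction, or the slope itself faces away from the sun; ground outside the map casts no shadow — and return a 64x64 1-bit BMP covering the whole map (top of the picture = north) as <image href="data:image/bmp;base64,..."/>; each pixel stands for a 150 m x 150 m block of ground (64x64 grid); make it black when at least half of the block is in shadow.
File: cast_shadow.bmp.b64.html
<image width="64" height="64" href="data:image/bmp;base64,Qk0+AgAAAAAAAD4AAAAoAAAAQAAAAEAAAAABAAEAAAAAAAACAAATCwAAEwsAAAIAAAAAAAAA////AAAAAAA4eHyPA/gAAAc+ew/D/gAAnz574+P9AAA+PnP/s+PAAHg88//gA/AA8QXj/8ED8ADxgeH/wwPwAPCB4//HGcAA8Jnx/+E+4ADzOfj/4H/gAOd4/n+G/+AA/3j/H5//8AD+GB+/3/4AAGAID////AAAQIgH/j3xAABhwAH/EeAAAGHADN+D8YABcMAED4PgAAHAAAQHw/AAAgAAAAPh+AAAAEABgPH8AAgH4GMA+fwACD/AIgD4/AAQ/8AwAfz4cGB/gHAABvD/AAQAcAAPeH8ABADgAA+8DgAQAOAAD/wcAHwAAA4P/swAfgAADx//5AD/AAAfH//gAP8AANkf8YAA/4AB+D/xB4B/gAf4fuAD4H/AD/D+wDn8f8PP4P/APH5/48fAD4A/Px/7wMAPgD+fH/8AwA+AP88Of4CADwB/zgL/4IAOAH/mAP/4wB4APgIA///AHAAYEAH///YMAQA4Af///A4BAB4C///+DAEAHwL///4OAAAPB/j//g4GAA8H8f++HIwIH8fn/94fHBgf4/f//x4dmB/B///vjh0YX4H+B+fmHzB/AfwH9/4fAB4B8AP//h8APIHmY//+HwD4gw7D//4eAeAGBgH//hAAAATHgfn84AAAAc4A+fz4AACBHwD8/vxgAMA+Afx/+OAAyDgH/n/5wADAAA/8f/+AAA=="/>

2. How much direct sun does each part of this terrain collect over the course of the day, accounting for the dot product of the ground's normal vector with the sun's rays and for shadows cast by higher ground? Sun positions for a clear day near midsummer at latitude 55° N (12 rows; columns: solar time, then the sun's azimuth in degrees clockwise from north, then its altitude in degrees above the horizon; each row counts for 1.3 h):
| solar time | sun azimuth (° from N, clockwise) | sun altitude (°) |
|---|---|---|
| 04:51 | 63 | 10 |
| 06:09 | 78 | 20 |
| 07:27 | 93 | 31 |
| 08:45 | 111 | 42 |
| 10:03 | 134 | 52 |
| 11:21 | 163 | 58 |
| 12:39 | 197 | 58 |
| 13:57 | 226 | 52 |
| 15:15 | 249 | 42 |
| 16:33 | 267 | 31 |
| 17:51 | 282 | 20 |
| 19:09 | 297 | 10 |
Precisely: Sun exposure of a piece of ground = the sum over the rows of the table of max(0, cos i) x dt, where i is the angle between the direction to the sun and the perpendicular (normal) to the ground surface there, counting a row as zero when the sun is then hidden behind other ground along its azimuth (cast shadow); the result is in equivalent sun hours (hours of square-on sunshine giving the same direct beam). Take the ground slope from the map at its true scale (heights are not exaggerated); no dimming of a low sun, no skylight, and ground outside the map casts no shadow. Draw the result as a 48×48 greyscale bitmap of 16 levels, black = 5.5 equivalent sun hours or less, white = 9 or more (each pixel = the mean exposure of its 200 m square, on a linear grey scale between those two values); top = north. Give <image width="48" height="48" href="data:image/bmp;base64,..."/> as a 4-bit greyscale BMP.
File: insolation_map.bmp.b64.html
<image width="48" height="48" href="data:image/bmp;base64,Qk32BAAAAAAAAHYAAAAoAAAAMAAAADAAAAABAAQAAAAAAIAEAAATCwAAEwsAABAAAAAAAAAAAAAAABEREQAiIiIAMzMzAERERABVVVUAZmZmAHd3dwCIiIgAmZmZAKqqqgC7u7sAzMzMAN3d3QDu7u4A////AM3IUazN3dystpvM3cu6uone7u3d3t3d7qzadr3d3dys23isy7qZdYze7t3d3t3d3cwwTM3d7bus28mKu83ais3u7d3d3e3d3ZAKvdze7rrNzN3bzdzu3N7t3d3t3d3d3YCKrc3t7czd3M3d3Lze7d7cvN3d3d3d3bGLuo3t3Mzc3bzNzd3e7d7c3u3u3d7d3ZBatmuGfMzHXN29zd3u7u2qvN7u7u3u7qSnEbglnN2VAc3czd3u3Mqsy83d3u7u7gIAAQNGe97doSrLvM3am6m97t3d7t7u7rzN3GRiI5zd2iNFm6h3iKrO7u7u7u7u3d3e7bm5EABM3bZ4q6mIzJze7u7u7u7u7ezN3cyr2meYvu7Luqmb3d3e7u7u7u7u7e27zMzLzKmMm97d3Lu87M3e3d7u7u7u7czsqs7bmrmN2Xvtzd293czt3d7u7u7d3c7u7dze7Kho3aac3d7Lzdvd3u7u7u7dzu7u3dru7uuHd7yne83e3MzN3u7d3d3d3u23ZlnO7u6pqqvd26q6m9287u7d3d3N3WVpqayt7u3avLhomJzLeXes7u3dzLve7Yq9vO3N7u3ty97KvN3dq9yZnM3dvN3u7t3Mvd3d7t3typzu7u3sts3Zuqzdve7u7t7svd3d7t3t3bze3N7syJzajMynvu7u7u7uvN3d7u7u3dzbuYu6mbvLU2Wceau7zN3dy93cu97u3t2qzLunfNxTu6yYqKq8zdzd2aqprN3u7qmbzMyYrdwK3c273Kq8zN3d63zd7u7upEl5rdupzbBr3u7dzdy83e3e7Ye7u5mXNGSc3bu5zRbd3u2ovN3cze3u7tVapkREi5mszMzcihzd3u24Vs3dzd3d3exEeIiKzMiKvd7sY33t3dy7lzvd3bzczd3FN6qs3duamc3ZFLvd3dzMy4TO7bvcvMzd2Zu93c2odoq0C+3M3dy83ch+7tqd3d3MvIq93dzLmYrCbN7d3bu87ttY7dyY3sp5zcmL3cvNurzCfd3dzN3u7u2Sjd26umeL7t3Ii9u7vKvBOt3Mu7ve7tzEBs3cu7ut7u7supy5vdvFTd3KvN7u7c3LI8zdy7ut3e3Jzdqri93EK9y8zN7u7dzLhszO3Kvd3cqYze2niN7SPLvdzd3d7t3KqNqN3d3e2Xm8qr3LZ87Bh43a3cvbzc3Kytt43tvLhGze7KncYq3ECd65vKu7zNy73c22rbvKWLzM3ticsQaqK8zJqbuM7cupzd7be6uqzd3Mzdp8uiAXR5uoiJiszMurve7dzM3e7tzN3Nur3NlmZ5qqmoq6vd3J7t7u297t3aiM3MvN3dyZypqrqqh5upeM3bzNvO7cy7yry7u93duszcu8u93JZnvd3cu7zdzczMy7vcuq7dyWzty7vd3d3d3d7szM7M3tzd3N3ct63LygPNuq3eurzd3u7czNvN3L3dze7Imcusq2AaqM3dzd3cy97szMzczM3s3dgBnLZ8usMIq8qX3u7u3LvLvN3dzd3d3aJb3bm7u8pd22Nr3t3u7svA=="/>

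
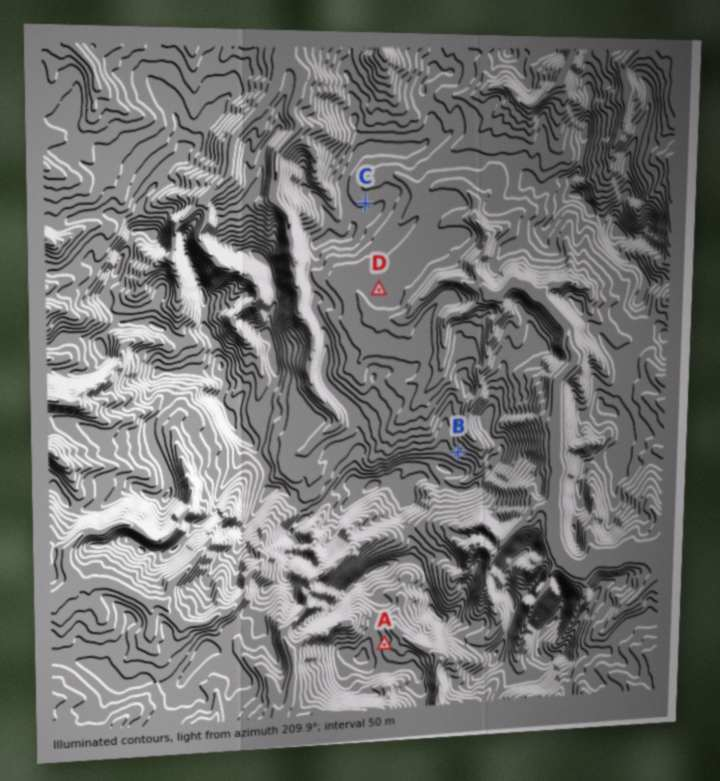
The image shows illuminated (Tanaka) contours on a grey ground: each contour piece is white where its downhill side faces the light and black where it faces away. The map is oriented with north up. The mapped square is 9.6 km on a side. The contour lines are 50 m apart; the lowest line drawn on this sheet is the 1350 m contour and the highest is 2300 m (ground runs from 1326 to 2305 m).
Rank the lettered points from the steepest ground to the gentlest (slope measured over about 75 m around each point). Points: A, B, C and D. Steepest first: B A C D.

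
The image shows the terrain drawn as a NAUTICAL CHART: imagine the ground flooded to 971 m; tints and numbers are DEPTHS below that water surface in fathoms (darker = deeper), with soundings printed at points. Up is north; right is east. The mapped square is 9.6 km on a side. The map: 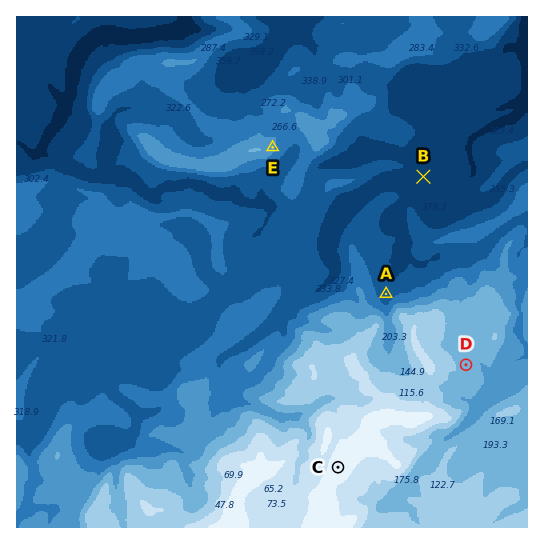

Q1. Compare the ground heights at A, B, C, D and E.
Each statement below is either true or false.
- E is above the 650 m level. false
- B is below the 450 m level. true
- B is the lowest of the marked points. true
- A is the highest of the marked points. false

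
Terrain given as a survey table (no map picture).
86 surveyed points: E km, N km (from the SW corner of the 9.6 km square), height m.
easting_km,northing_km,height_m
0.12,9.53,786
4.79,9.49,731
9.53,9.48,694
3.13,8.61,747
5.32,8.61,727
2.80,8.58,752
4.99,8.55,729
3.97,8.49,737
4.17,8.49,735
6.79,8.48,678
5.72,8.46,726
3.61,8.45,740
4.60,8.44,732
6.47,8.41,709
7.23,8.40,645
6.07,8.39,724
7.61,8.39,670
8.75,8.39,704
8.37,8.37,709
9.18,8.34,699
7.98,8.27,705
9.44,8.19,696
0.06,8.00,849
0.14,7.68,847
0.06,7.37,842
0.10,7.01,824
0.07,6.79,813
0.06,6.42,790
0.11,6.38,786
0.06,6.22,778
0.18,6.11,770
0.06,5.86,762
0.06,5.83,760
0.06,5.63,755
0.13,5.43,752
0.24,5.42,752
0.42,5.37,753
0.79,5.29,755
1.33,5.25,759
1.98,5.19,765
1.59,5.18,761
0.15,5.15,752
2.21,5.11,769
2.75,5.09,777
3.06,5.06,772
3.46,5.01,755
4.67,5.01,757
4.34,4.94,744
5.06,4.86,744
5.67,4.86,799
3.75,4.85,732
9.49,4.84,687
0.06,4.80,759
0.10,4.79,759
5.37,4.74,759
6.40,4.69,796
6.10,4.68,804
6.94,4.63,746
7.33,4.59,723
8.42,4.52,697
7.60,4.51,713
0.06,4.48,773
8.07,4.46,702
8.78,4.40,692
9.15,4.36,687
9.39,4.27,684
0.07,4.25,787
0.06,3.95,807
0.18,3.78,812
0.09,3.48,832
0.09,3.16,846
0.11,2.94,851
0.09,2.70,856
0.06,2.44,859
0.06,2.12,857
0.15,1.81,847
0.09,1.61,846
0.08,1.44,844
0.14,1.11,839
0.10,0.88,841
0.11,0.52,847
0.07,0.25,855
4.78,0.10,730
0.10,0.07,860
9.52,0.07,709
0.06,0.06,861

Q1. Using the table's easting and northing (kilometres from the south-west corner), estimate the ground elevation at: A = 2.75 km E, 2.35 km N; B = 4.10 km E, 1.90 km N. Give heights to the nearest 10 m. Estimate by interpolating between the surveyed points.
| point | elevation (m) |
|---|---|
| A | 750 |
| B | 730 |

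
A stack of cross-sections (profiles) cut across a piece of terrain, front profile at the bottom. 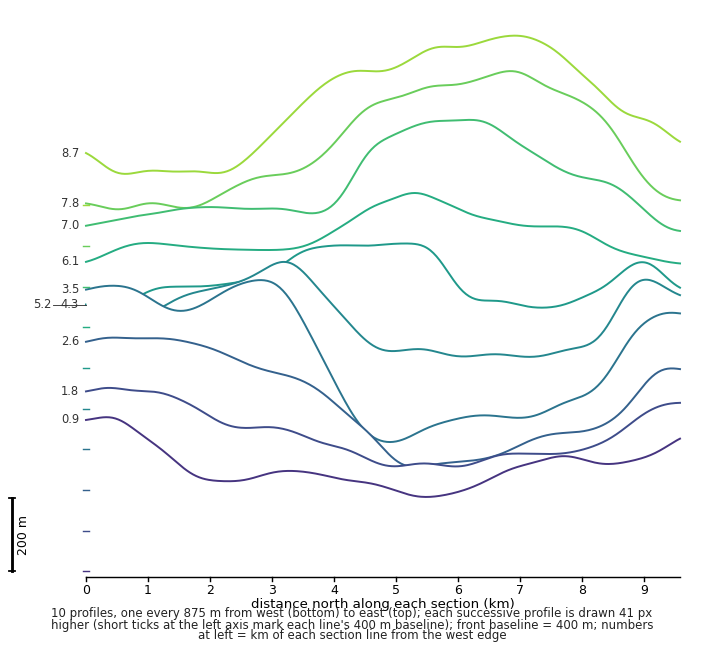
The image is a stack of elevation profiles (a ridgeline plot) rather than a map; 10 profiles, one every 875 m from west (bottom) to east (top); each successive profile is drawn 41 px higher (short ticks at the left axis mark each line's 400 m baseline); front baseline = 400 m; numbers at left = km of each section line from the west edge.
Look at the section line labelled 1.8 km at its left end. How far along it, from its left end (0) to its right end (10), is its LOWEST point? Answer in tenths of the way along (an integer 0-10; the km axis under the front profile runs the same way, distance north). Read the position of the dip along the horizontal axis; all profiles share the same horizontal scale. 6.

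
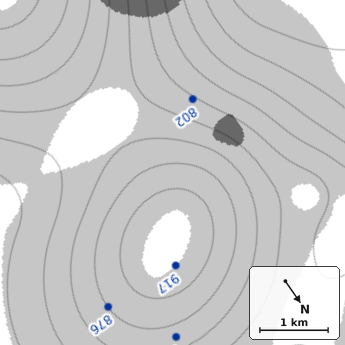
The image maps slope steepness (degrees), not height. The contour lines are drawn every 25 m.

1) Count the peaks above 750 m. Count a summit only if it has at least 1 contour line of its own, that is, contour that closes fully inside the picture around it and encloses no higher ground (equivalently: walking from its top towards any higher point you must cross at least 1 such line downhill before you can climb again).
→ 1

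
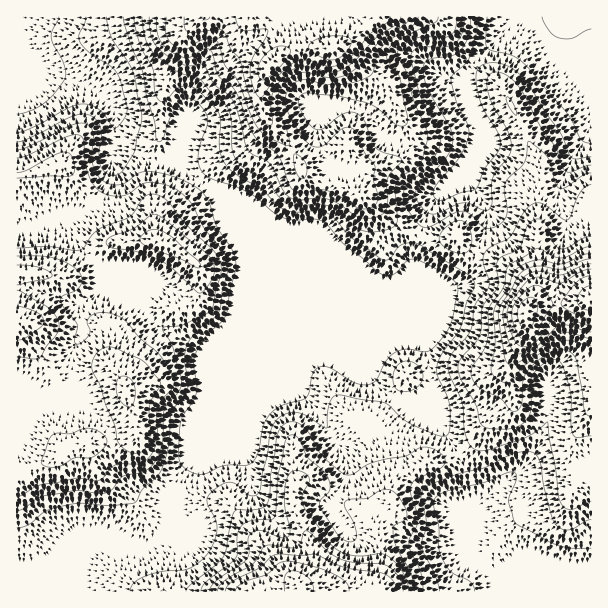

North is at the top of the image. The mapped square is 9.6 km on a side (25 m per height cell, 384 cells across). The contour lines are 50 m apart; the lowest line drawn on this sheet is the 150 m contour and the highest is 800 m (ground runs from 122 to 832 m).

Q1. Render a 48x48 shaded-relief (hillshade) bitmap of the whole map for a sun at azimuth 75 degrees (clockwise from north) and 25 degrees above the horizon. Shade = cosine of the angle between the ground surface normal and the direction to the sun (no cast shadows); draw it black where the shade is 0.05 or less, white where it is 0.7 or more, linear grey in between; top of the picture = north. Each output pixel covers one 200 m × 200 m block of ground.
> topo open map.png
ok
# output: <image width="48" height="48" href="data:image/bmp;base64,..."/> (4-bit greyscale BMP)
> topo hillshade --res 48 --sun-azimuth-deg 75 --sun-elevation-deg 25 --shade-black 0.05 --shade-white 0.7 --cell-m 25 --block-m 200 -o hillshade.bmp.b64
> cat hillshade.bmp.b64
<image width="48" height="48" href="data:image/bmp;base64,Qk32BAAAAAAAAHYAAAAoAAAAMAAAADAAAAABAAQAAAAAAIAEAAATCwAAEwsAABAAAAAAAAAAAAAAABEREQAiIiIAMzMzAERERABVVVUAZmZmAHd3dwCIiIgAmZmZAKqqqgC7u7sAzMzMAN3d3QDu7u4A////AJmZmIh3eJlkNGiYebu6qr//27u6mZmZmZmZmIiIiJl2RFZ2eru7us/+3LqpmZmZmYmZmIiZmJmHZVRWm7zcur7u3KmZmZmIiJmZmYiZiIiHZERpqa3sma3dy6mImYh3iJmZmZiIiIiIYzWbhq7aiKzMy6mIiIdniJmZmYiIiYiIZFepZ824iJq925mIiIdniZqZiId4mZiHZnmFScuYiZnO65mIiIZWiaqYh3eJmZiHeKpjWsqYmYre2piIiIZFiamIh3mqmZmYialBSbqpmJvMqZiIiHVFiZmIh4qpmqqpiahCSbzKiJqqmZiJmHVGiYiImJqYnMupiZdCWc3JiJmImqmJmHVGiYiImJmHreyZmZdCWt24iJmIq5iJmHZWiYiIiJl3vvyZmZhCW9yoiJmZqnZ4iIdmiIiJmZl3v/2ZmZhTe9uIiJmqqGVniZl2d5iJmYdoz/ypmZl1e7l4iZqpmFRnebuGVZmZmXZpztypmZmIiYeJmamZl1RWacyVRJmJmHVpvM3amZmZmHeKqYiJhjNGetyFRIiJmGV6u9/rmZmZmHerqGaKlSNWe+yERYiZl2eavN/qmZmZmImpmGaKhDRVesuEVoiql2irvN7amZmZmZmZmYeadEVUR6uWZpmrqHmrvMzKmZmZmZmZmZmZdUVCEnuoZaqruYiau6q7qZmZmZmZmZmZh1QwAGzIQ6vNuYmruYiaupmZmZmZmZmZmFMQAH3HQ7zduZqqmHiazKmZmZmZmZmZmFMQAHy3RLu6qqmZiIiK7amZmZmZmZmZmGQxAFu3VZmZq6mZmIZ57rmZmZmZmYiZmHVTADq4ZZmqvKmZmGVq78mZmZmZmHmZhlVTElm4Zqq7u5iIdUaM/8mZmZmZdXqnZVZlVnq5ZpqqqHd2VXrO/rmZmZmHVYqXVXmXd3nKdpmZh2d3aL3u65mZmZhkR4mYZou5dlnKiJmZiHiHec3dypmYiIZDV5q6hozJdVnKmJmYiIiHeczMuZmGVnUiSKzcp4vJZWm6iImYiJmXebzMqZhSJWUzat7tuYqWVompiIiIibuXerzKmHUxJXdnnO7cupl0V4mpd5iInOyXiruYdkRDJpqZm8y7uphkV4m7hoiJvvyGiZl2ZEVkN7qYmrurzKmGZnnNqHd4vvx2eJh2VEVUWbmIrLqrzMqXVXrdundnreyGZ5l2VEQ1nLh5zambzduYVHvdy3dmi+2WVpqGQyE43bh5y5ib3cuXNZzcy4h3etyGRZqGMgBc7amJqXi97cuFN83cu5iHibp0NJp0MgCO7JiJiHnO7LljWt3LupiIiZhkJIljIgCe64d3d4vv26lUfO3LqZiIiIdkJHhTIhF8yWVoiZz/26hVre26mZiId3djJFVUMyJbyVRpu73+uZl4vdupmYiHZnZTIiN3M0RZuFWLzd7bmJuqu7qZmYh3ZnZTEBWYQ2dnmHec3dy5d63bqqqZmYh3ZnZSACaHZWiImImau7upeM7sqZmZmYiHdmVCATVWd2iZmZmZiJq7qt/8qZmZmQ=="/>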